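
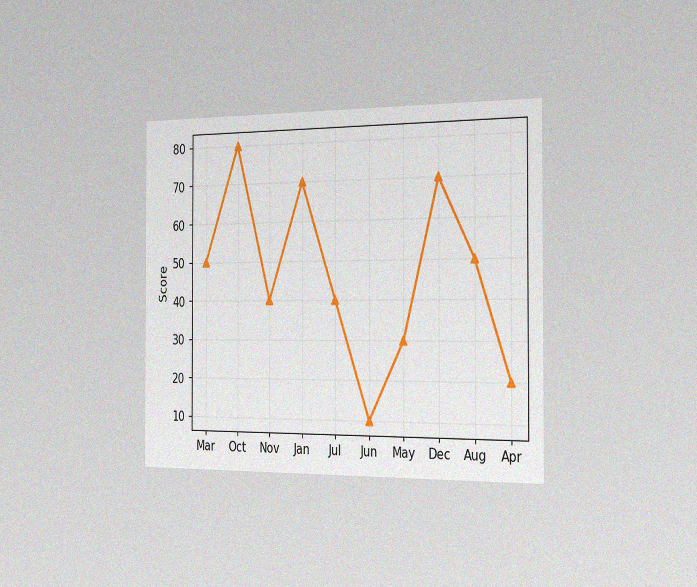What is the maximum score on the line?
80

The chart is viewed slightly from the right, with some photo noise. The highest point is at Oct, and reading across to the y-axis gives 80.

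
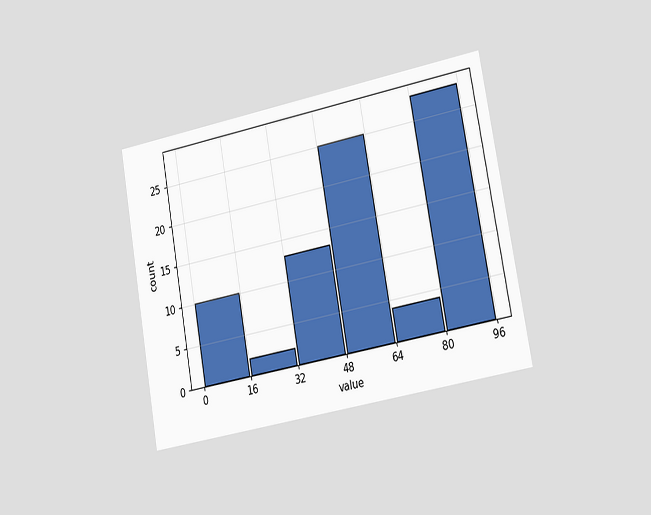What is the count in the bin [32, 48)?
The chart is tilted about 10° counter-clockwise and viewed slightly from the right. The [32, 48) bin has height 13.

13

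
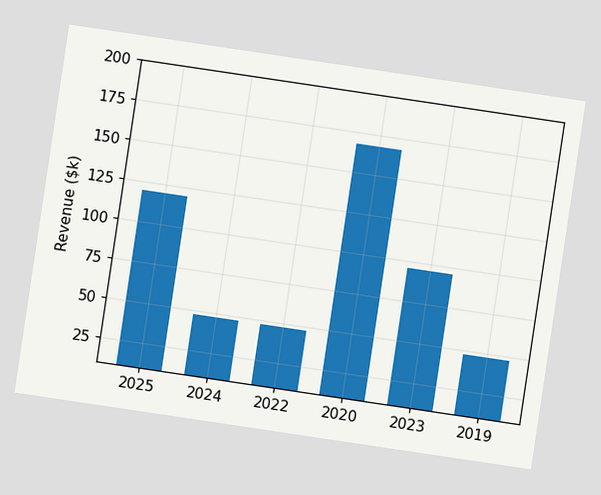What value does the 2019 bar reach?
$48k

The chart is tilted about 8° clockwise. Reading along the chart's y-axis, the 2019 bar reaches $48k.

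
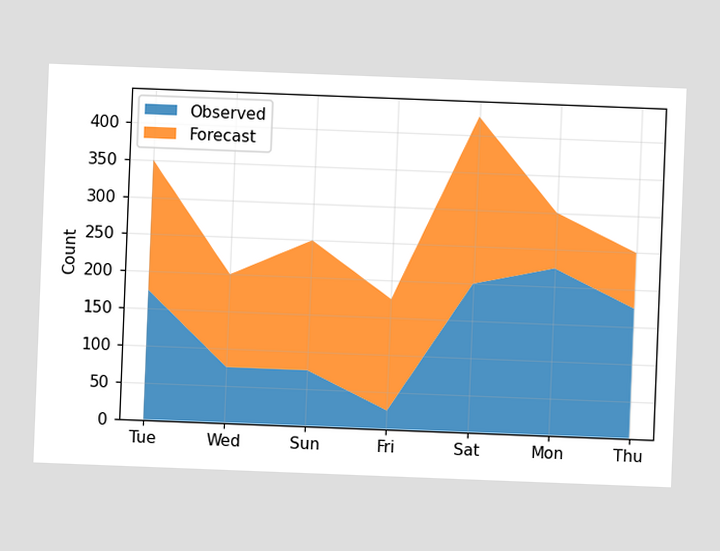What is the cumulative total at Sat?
425

The chart is tilted about 2° clockwise. The stacked total at Sat reaches 425.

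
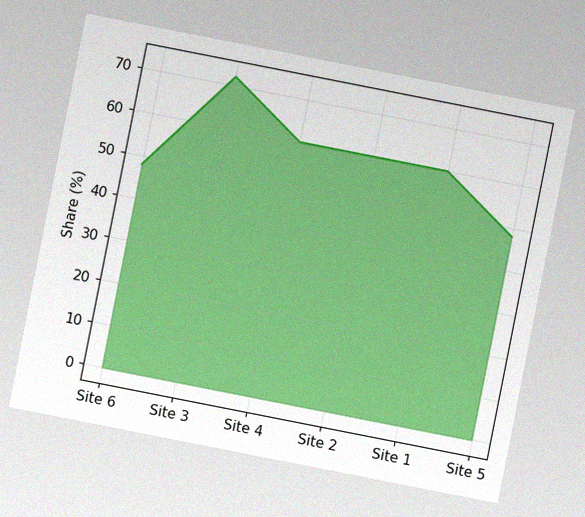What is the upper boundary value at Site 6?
48%

The chart is tilted about 11° clockwise, with some photo noise. At Site 6 the upper boundary is at 48%.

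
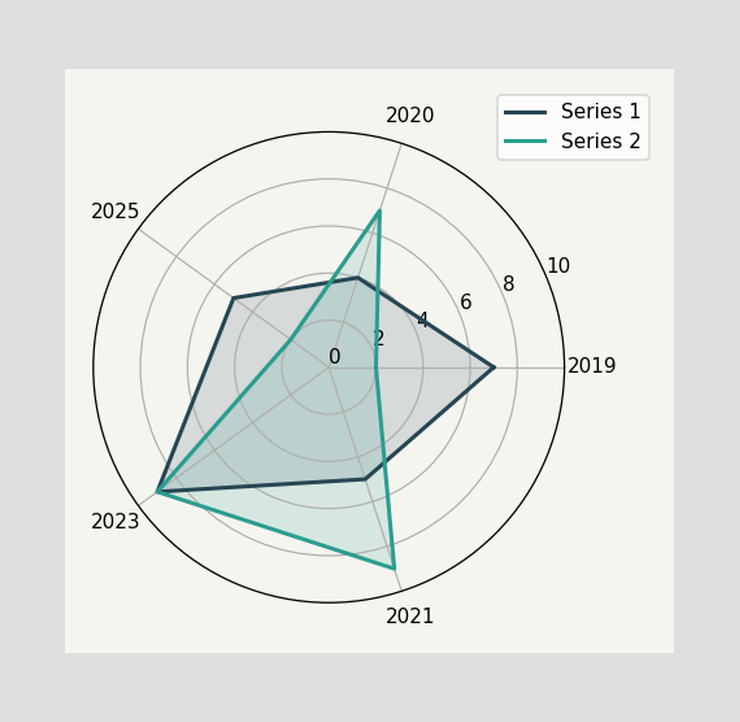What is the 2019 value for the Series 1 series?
7

On the 2019 axis, Series 1 reaches 7.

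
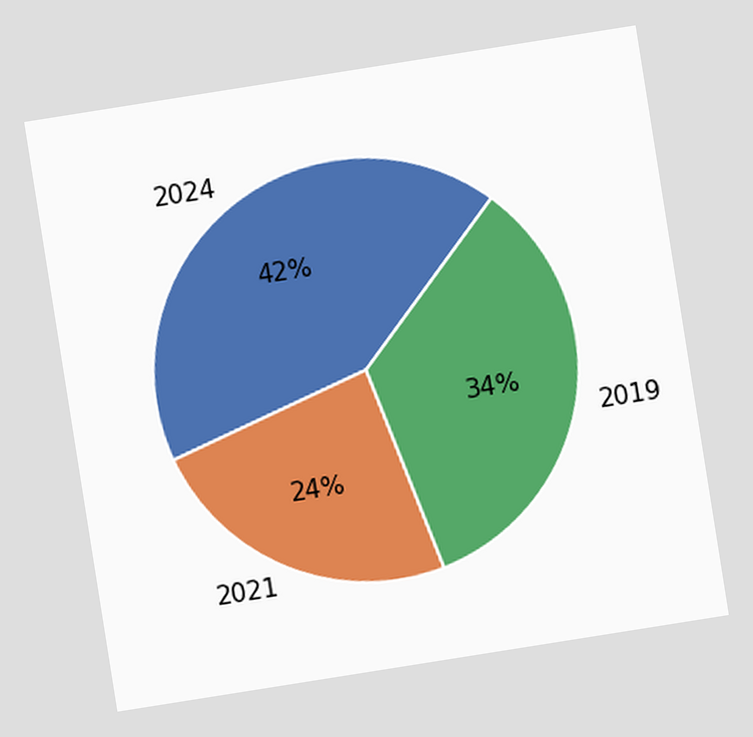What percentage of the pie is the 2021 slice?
24%

The chart is tilted about 9° counter-clockwise. The 2021 slice takes up 24% of the pie.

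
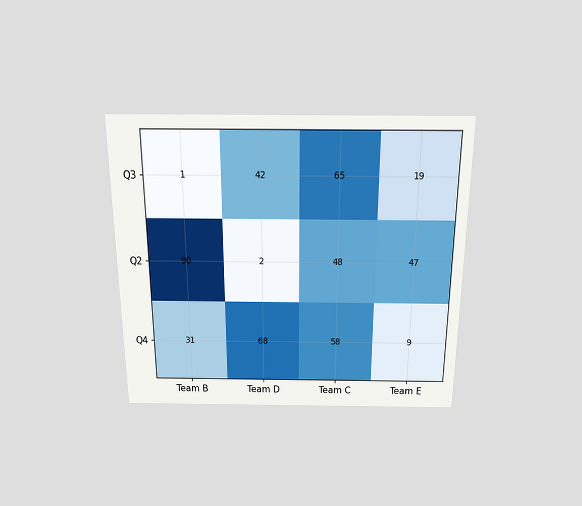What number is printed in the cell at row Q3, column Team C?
The chart is viewed slightly from above. The (Q3, Team C) cell reads 65.

65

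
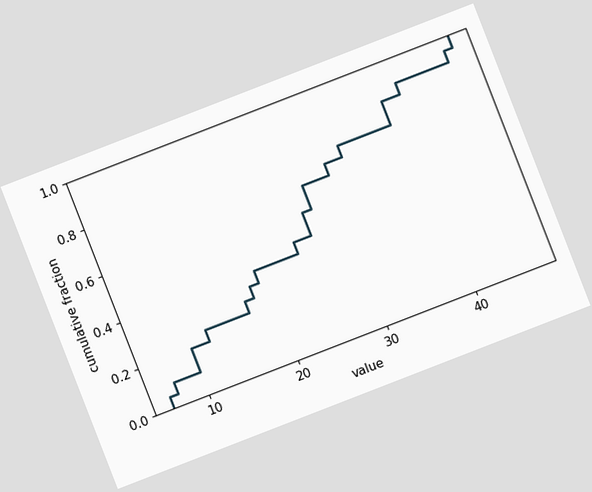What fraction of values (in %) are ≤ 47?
The chart is tilted about 21° counter-clockwise. At x=47 the ECDF step is at 100%.

100%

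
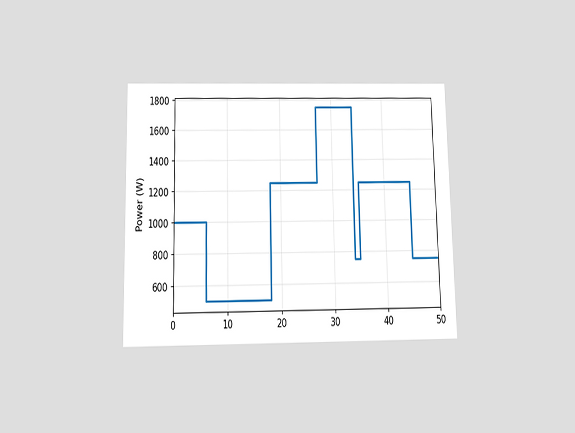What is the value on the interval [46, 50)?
750W

The chart is viewed slightly from below. On [46, 50) the step sits at 750W.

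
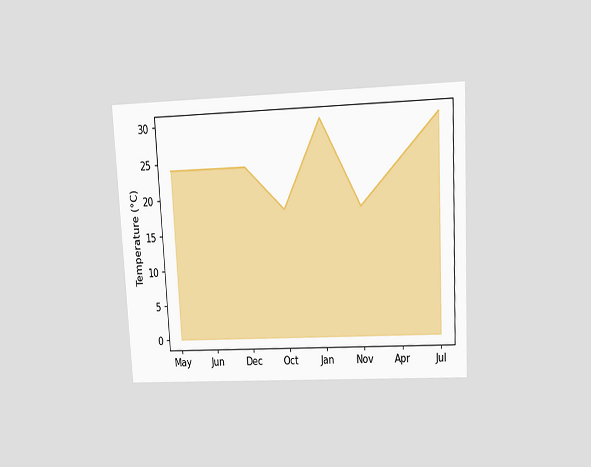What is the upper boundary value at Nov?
The chart is tilted about 3° counter-clockwise and viewed at a slight angle. At Nov the upper boundary is at 18°C.

18°C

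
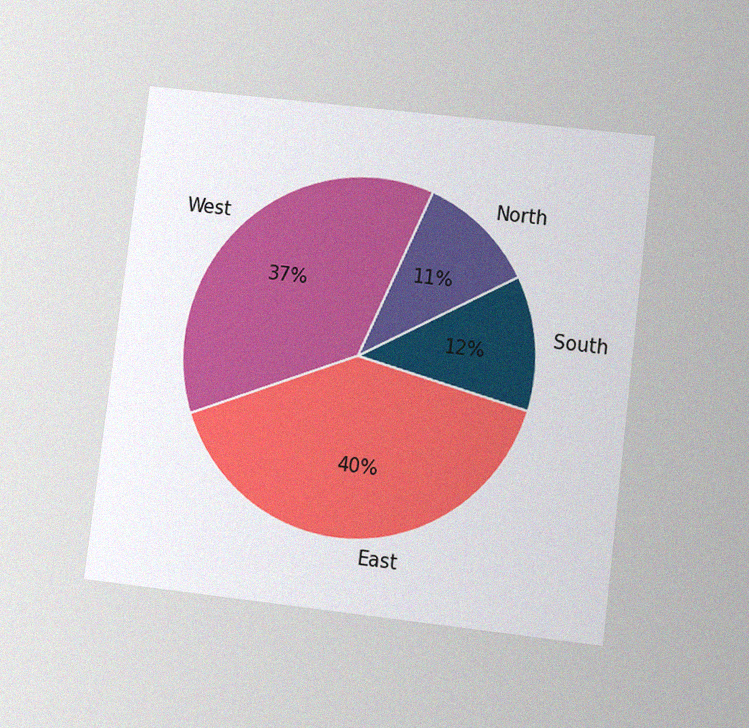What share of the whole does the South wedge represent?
The chart is tilted about 7° clockwise and viewed at a slight angle, with some photo noise. The South slice takes up 12% of the pie.

12%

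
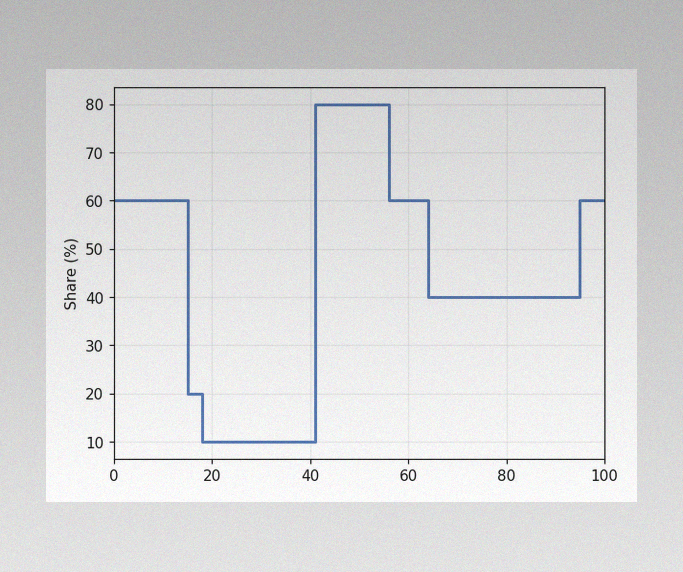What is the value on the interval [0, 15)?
60%

The image has some photo noise and uneven lighting. On [0, 15) the step sits at 60%.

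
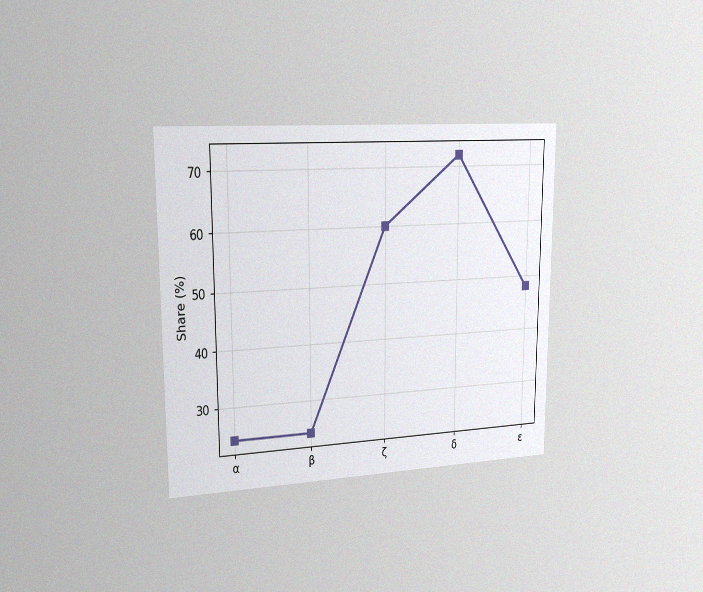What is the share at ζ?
60%

The chart is viewed slightly from the left, with some photo noise. At ζ, the line is at 60%.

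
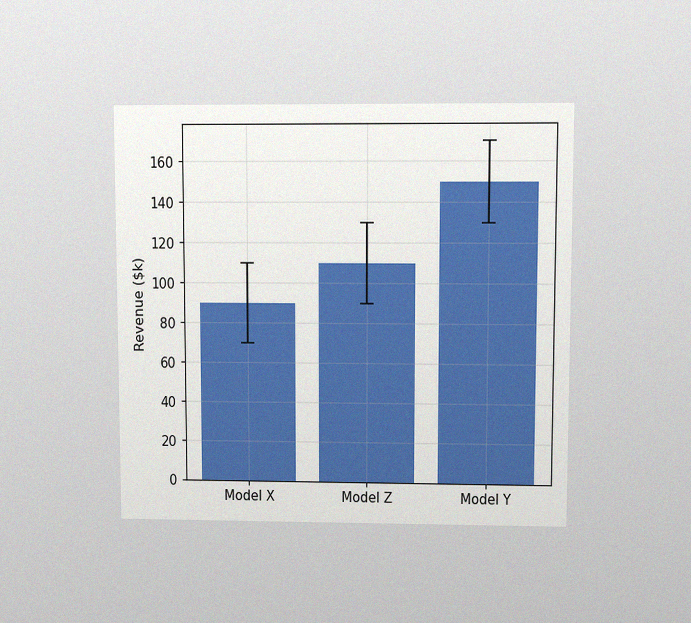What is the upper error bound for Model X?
$110k

The chart is viewed at a slight angle, with some photo noise. The Model X bar's upper whisker reaches $110k.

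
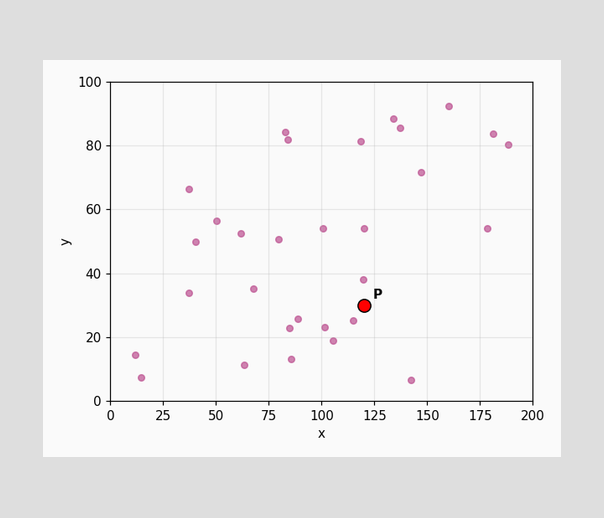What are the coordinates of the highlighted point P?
(120, 30)

Following the gridlines from P to each axis, P sits at (120, 30).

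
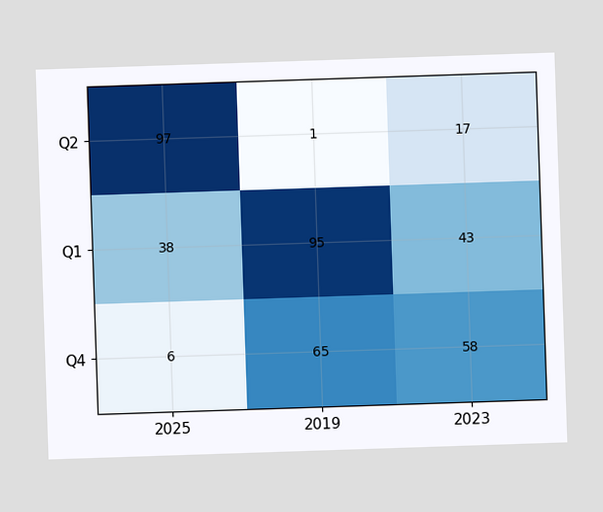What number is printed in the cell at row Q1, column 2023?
43

The (Q1, 2023) cell reads 43.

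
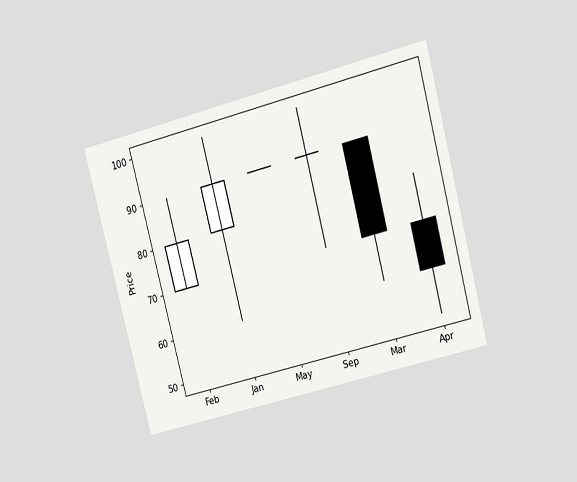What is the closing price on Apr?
60

The chart is tilted about 15° counter-clockwise and viewed at a slight angle. The Apr candle closes at 60.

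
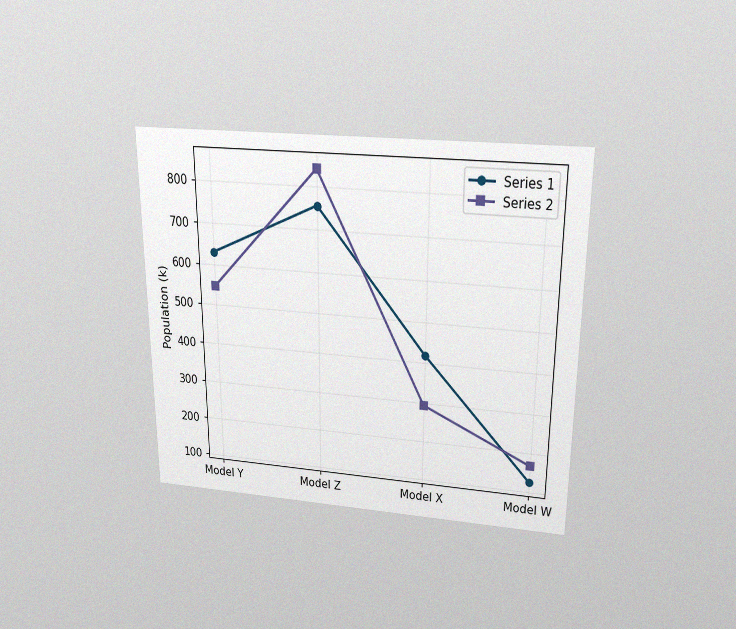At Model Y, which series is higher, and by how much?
The chart is viewed slightly from above, with some photo noise. At Model Y, Series 1 sits above the other line by 84k.

Series 1, by 84k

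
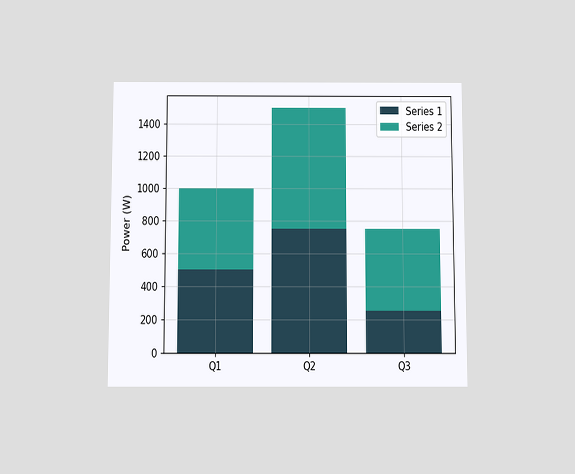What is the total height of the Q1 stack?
1000W

The chart is viewed slightly from below. The Q1 stack's top reaches 1000W on the y-axis.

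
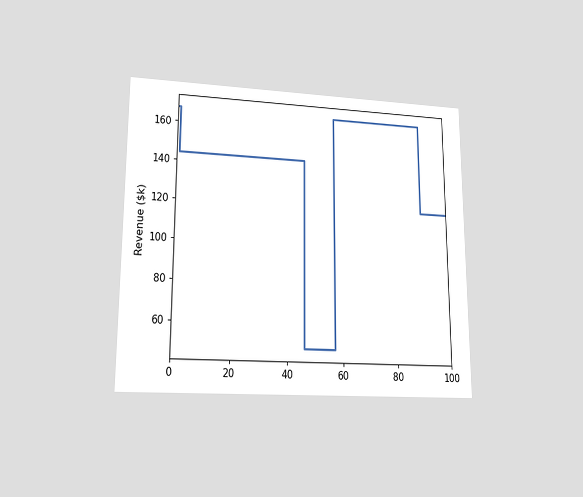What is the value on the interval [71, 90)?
$168k

The chart is viewed at a slight angle. On [71, 90) the step sits at $168k.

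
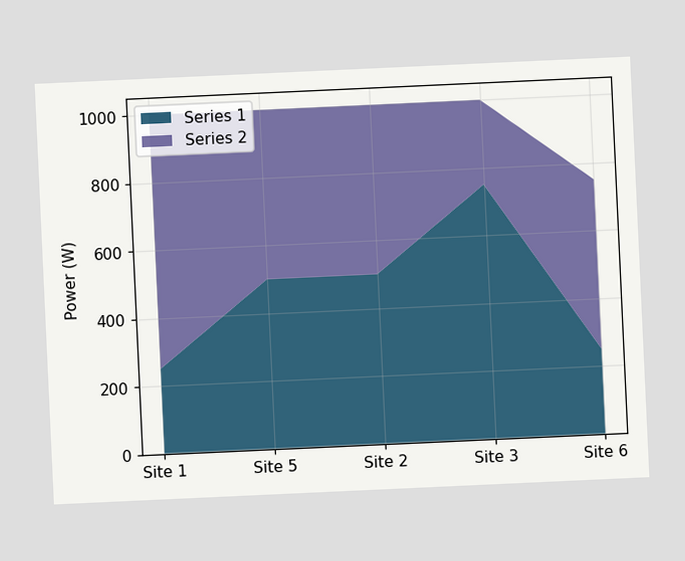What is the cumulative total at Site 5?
1000W

The chart is tilted about 3° counter-clockwise. The stacked total at Site 5 reaches 1000W.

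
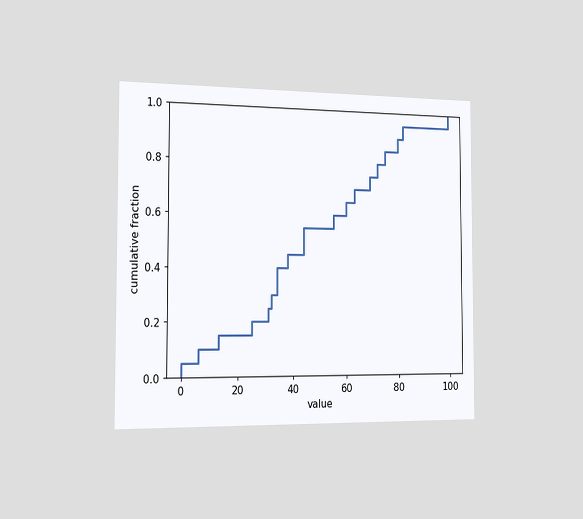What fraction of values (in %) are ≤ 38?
45%

The chart is viewed slightly from the left. At x=38 the ECDF step is at 45%.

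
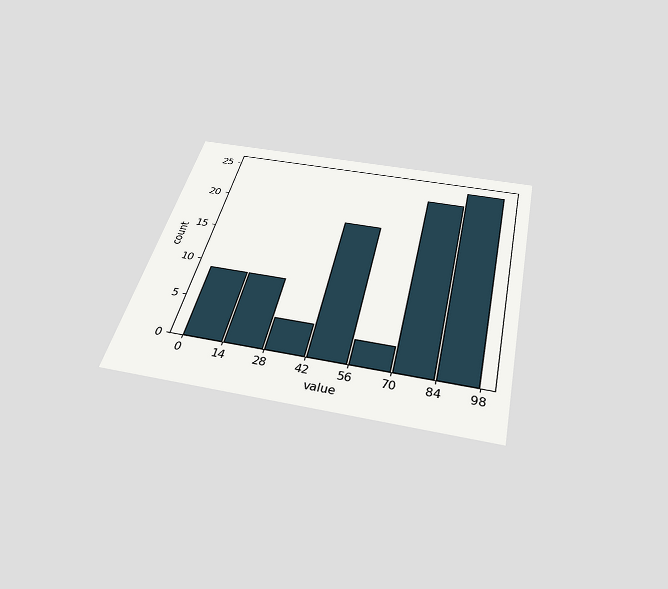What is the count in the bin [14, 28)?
9

The chart is tilted about 13° clockwise and viewed slightly from below. The [14, 28) bin has height 9.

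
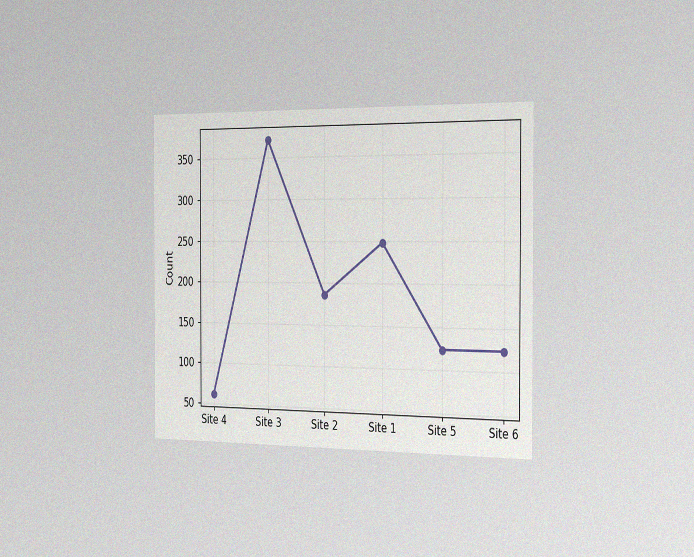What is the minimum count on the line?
62

The chart is viewed slightly from the right, with some photo noise. The lowest point is at Site 4, and reading across to the y-axis gives 62.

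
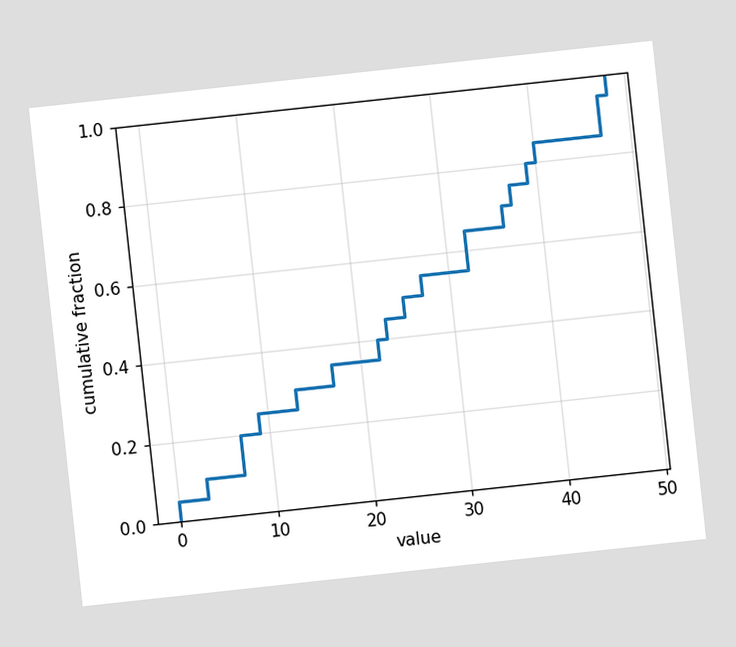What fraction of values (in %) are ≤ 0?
The chart is tilted about 6° counter-clockwise. At x=0 the ECDF step is at 5%.

5%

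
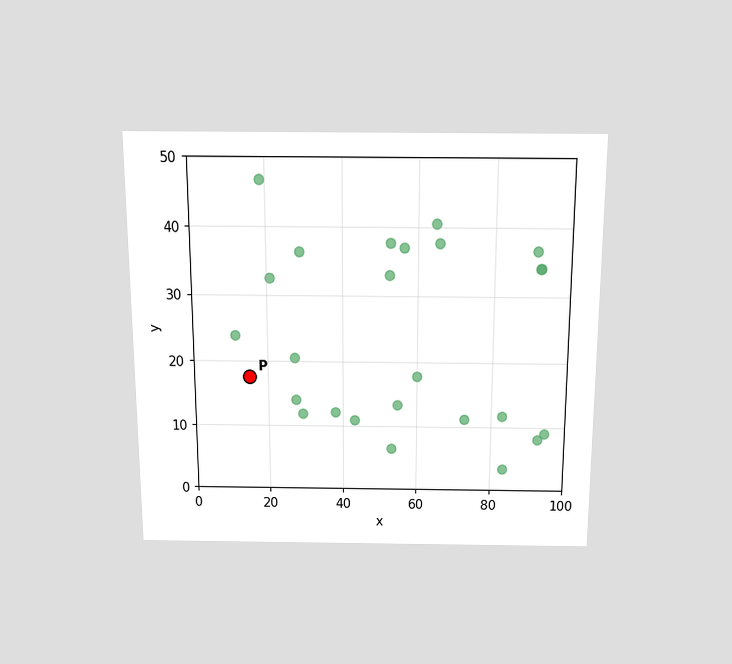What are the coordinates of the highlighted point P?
The chart is viewed slightly from above. Following the gridlines from P to each axis, P sits at (15, 17.5).

(15, 17.5)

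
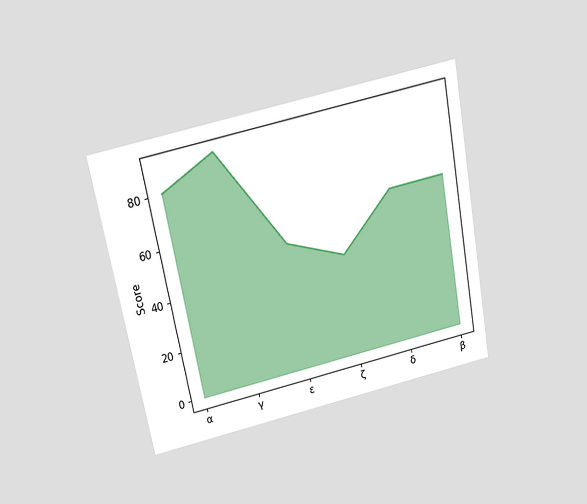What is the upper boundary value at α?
80

The chart is tilted about 11° counter-clockwise and viewed slightly from above. At α the upper boundary is at 80.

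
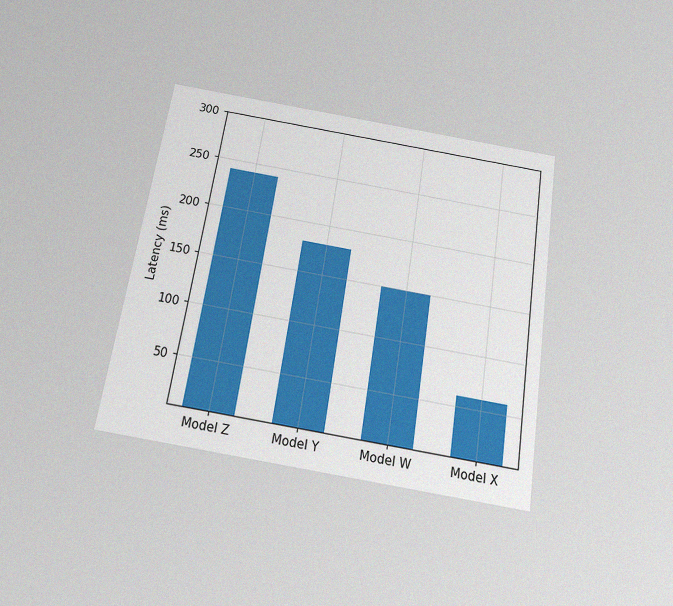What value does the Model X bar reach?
The chart is tilted about 9° clockwise and viewed slightly from below, with some photo noise. Reading along the chart's y-axis, the Model X bar reaches 60ms.

60ms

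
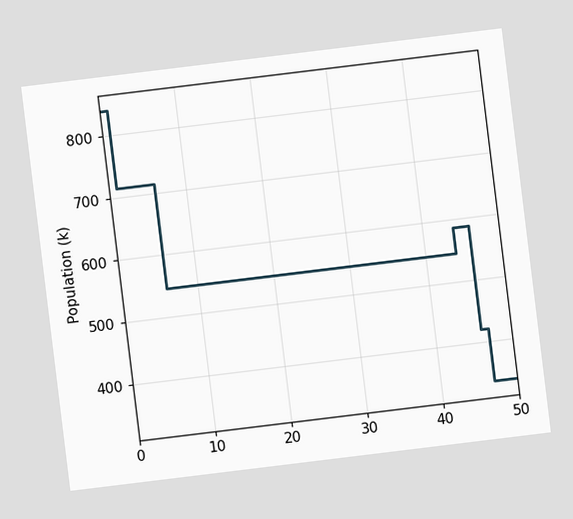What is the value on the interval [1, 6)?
The chart is tilted about 7° counter-clockwise. On [1, 6) the step sits at 714k.

714k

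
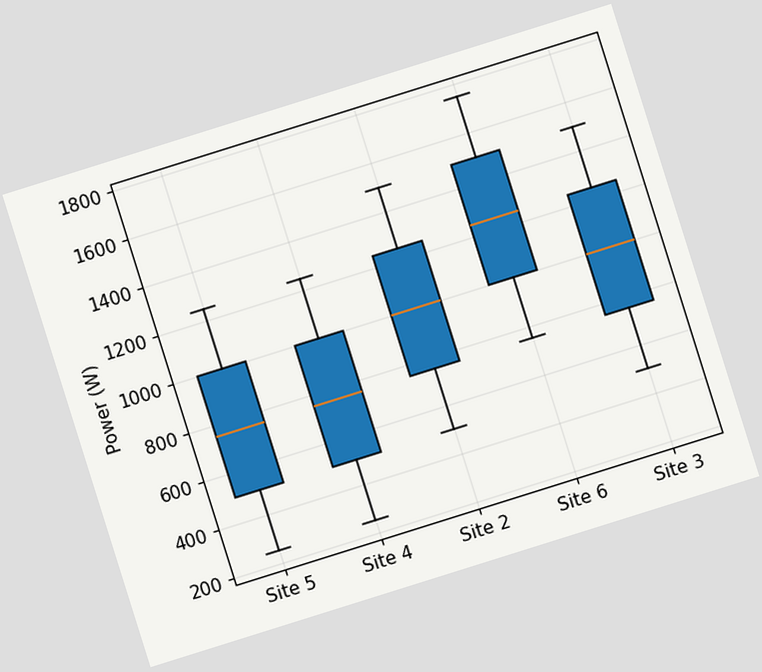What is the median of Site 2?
The chart is tilted about 17° counter-clockwise. The median line in the Site 2 box sits at 1000W.

1000W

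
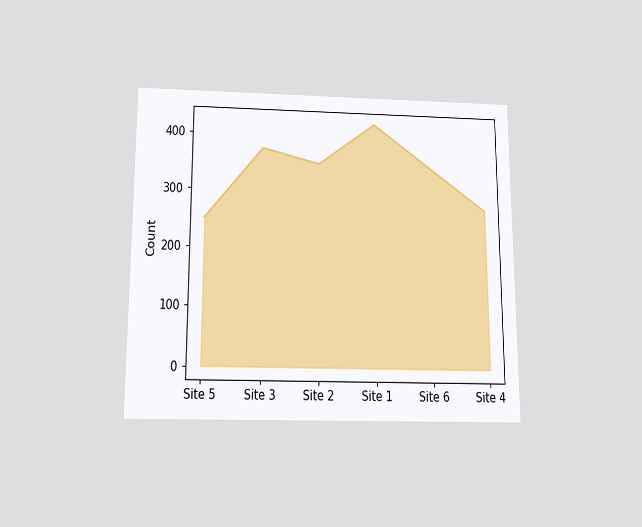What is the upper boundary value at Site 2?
350

The chart is viewed slightly from below. At Site 2 the upper boundary is at 350.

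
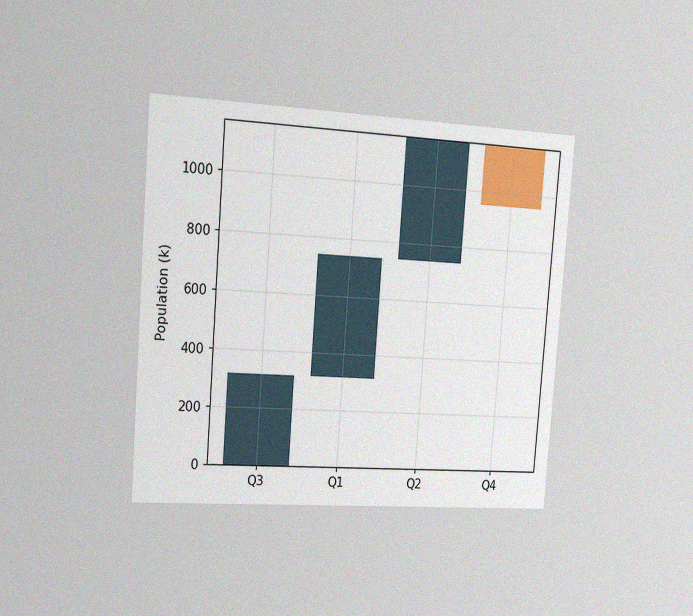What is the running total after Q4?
954k

The chart is tilted about 4° clockwise and viewed slightly from the left, with some photo noise. After Q4 the running total reaches 954k.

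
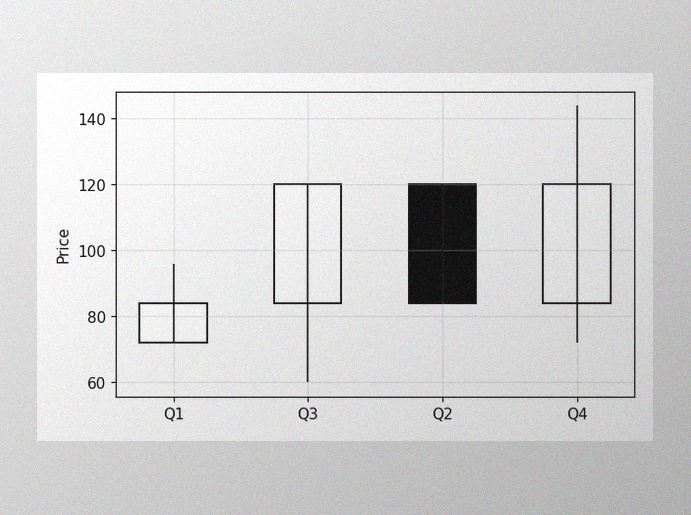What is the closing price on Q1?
84

The image has some photo noise and uneven lighting. The Q1 candle closes at 84.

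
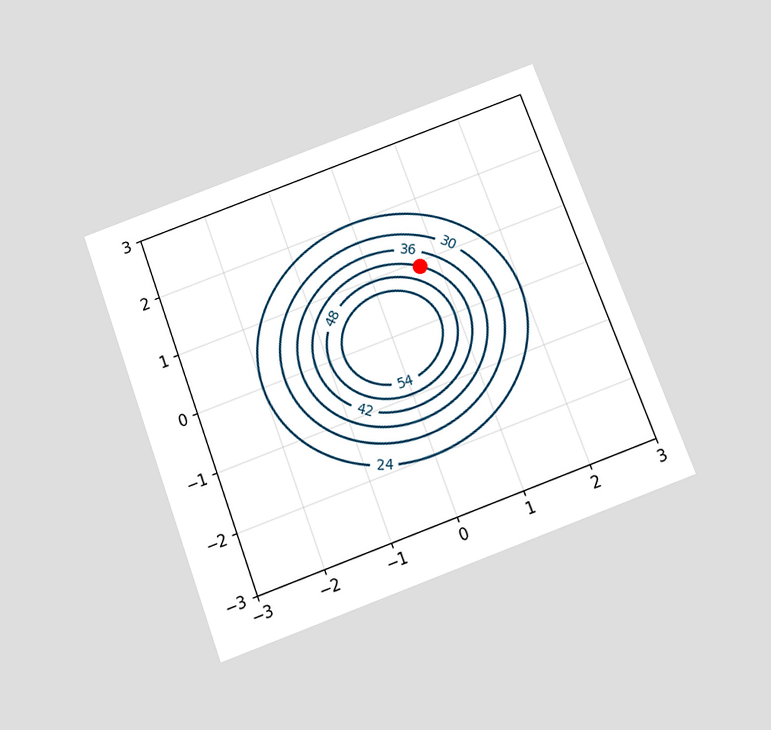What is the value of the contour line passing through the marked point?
42

The chart is tilted about 20° counter-clockwise and viewed slightly from below. The marked point sits on the contour labelled 42.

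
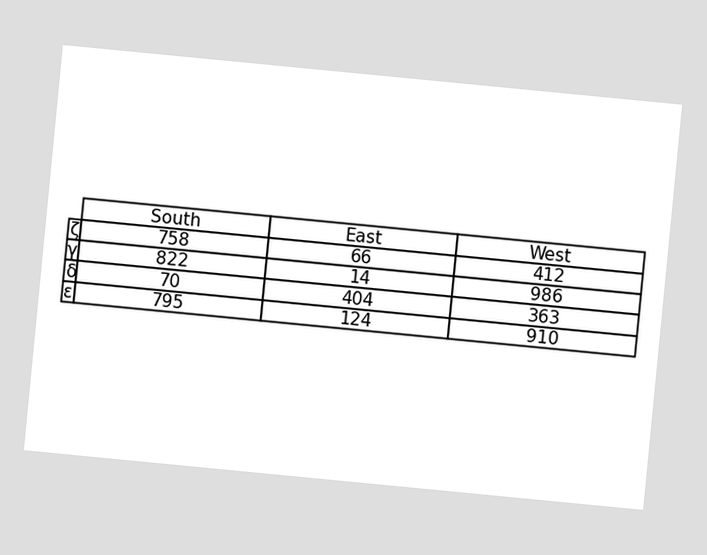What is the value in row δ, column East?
404

The chart is tilted about 6° clockwise. The (δ, East) cell reads 404.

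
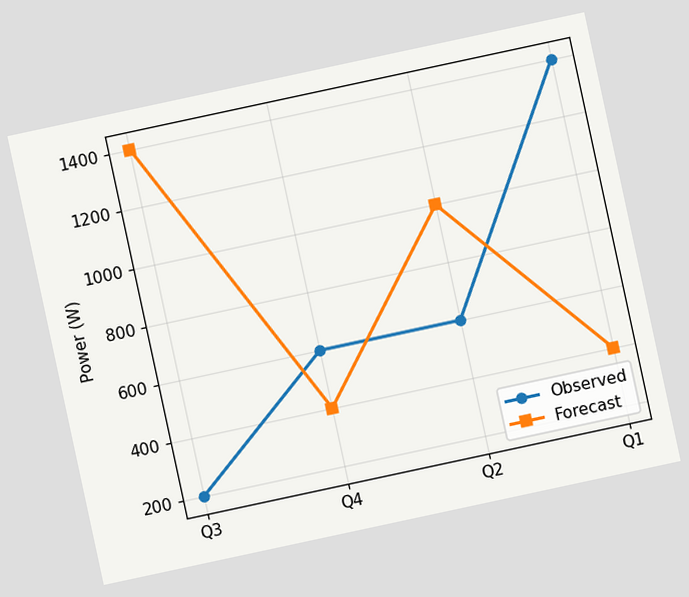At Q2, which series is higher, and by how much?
The chart is tilted about 12° counter-clockwise. At Q2, Forecast sits above the other line by 400W.

Forecast, by 400W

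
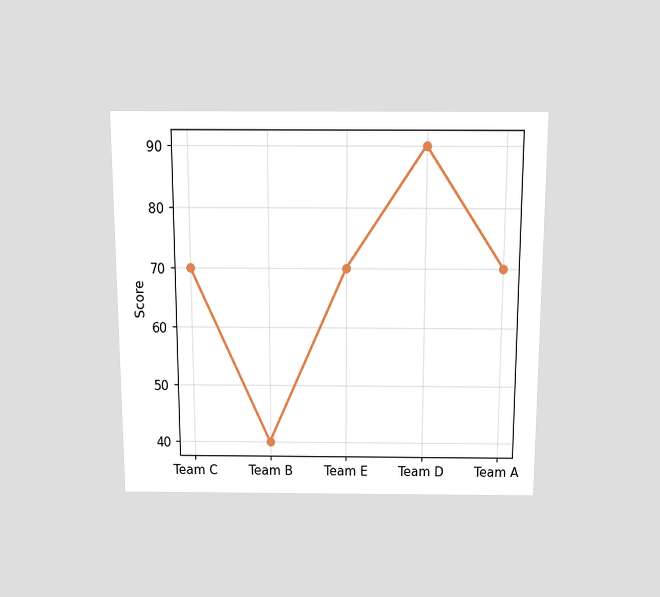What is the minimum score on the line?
40

The chart is viewed slightly from above. The lowest point is at Team B, and reading across to the y-axis gives 40.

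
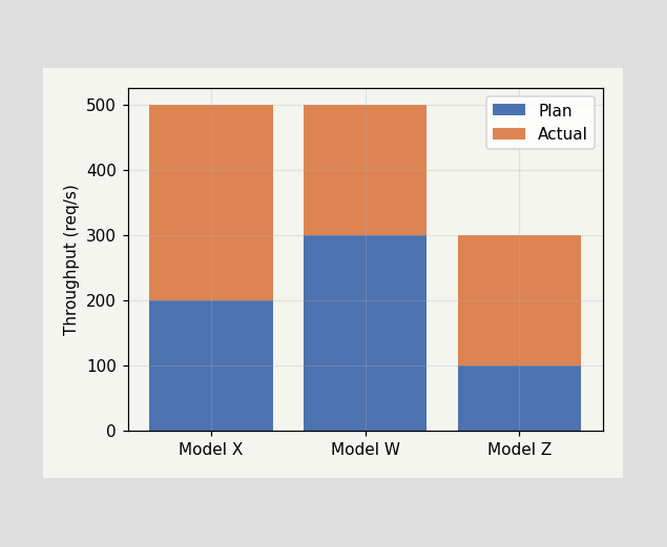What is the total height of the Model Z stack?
300req/s

The Model Z stack's top reaches 300req/s on the y-axis.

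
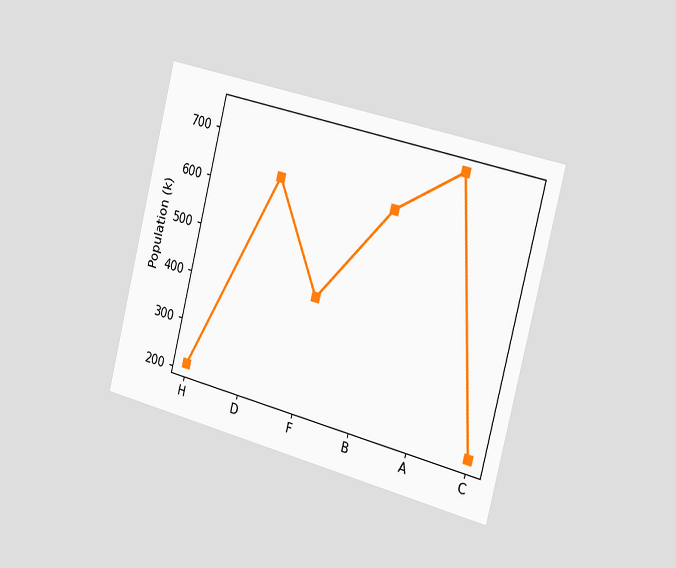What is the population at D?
636k

The chart is tilted about 14° clockwise and viewed slightly from the right. At D, the line is at 636k.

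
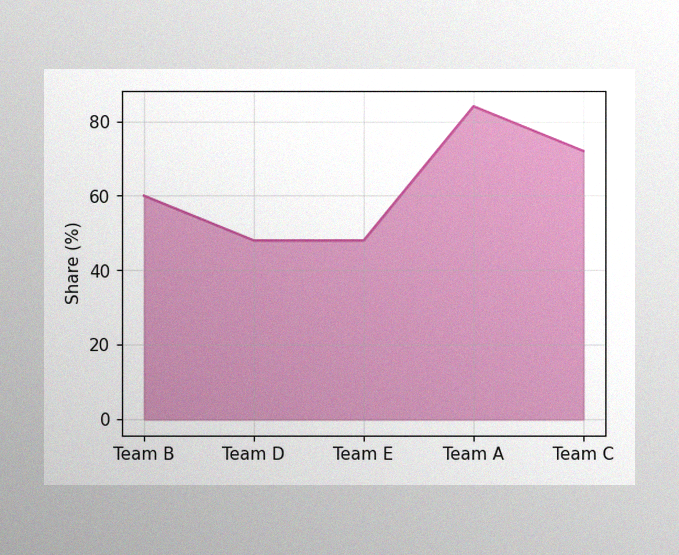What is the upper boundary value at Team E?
48%

The image has some photo noise and uneven lighting. At Team E the upper boundary is at 48%.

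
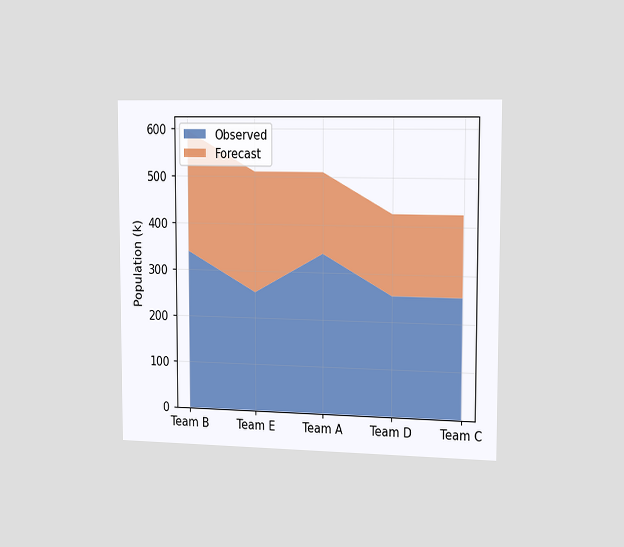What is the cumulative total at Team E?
510k

The chart is viewed slightly from the right. The stacked total at Team E reaches 510k.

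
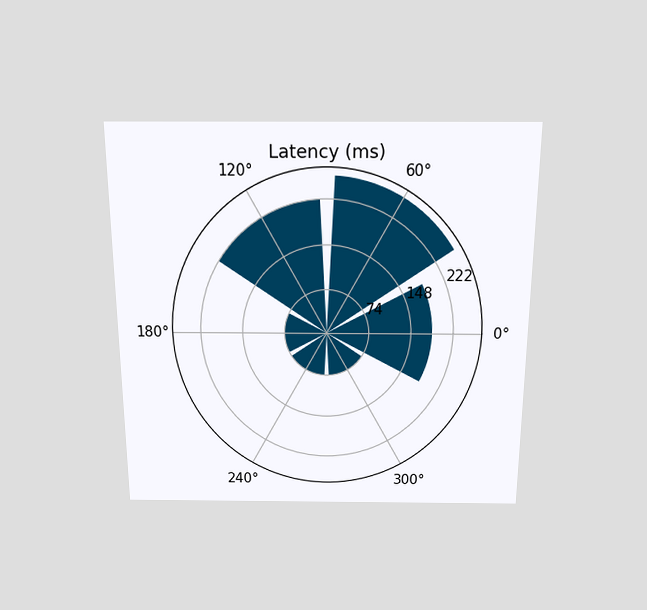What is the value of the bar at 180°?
74ms

The chart is viewed slightly from above. The bar at 180° reaches 74ms on the radial axis.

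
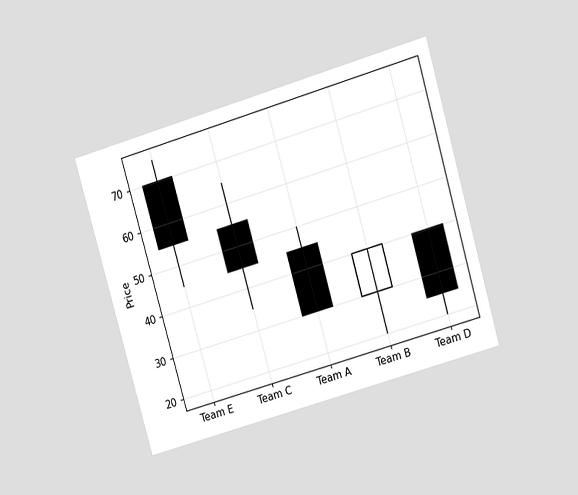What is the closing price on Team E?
The chart is tilted about 16° counter-clockwise and viewed at a slight angle. The Team E candle closes at 55.

55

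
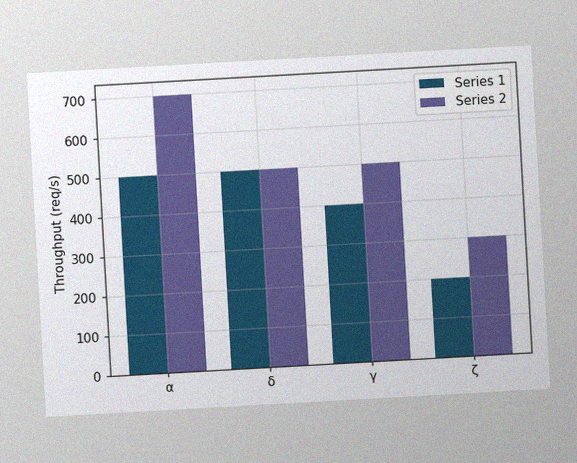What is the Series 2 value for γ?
The chart is tilted about 3° counter-clockwise, with some photo noise. The Series 2 bar at γ reaches 500req/s on the y-axis.

500req/s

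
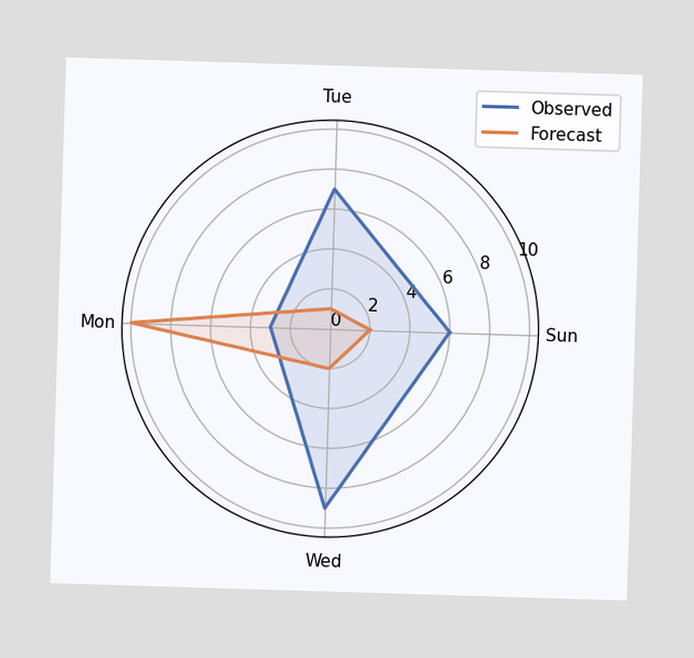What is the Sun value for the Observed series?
On the Sun axis, Observed reaches 6.

6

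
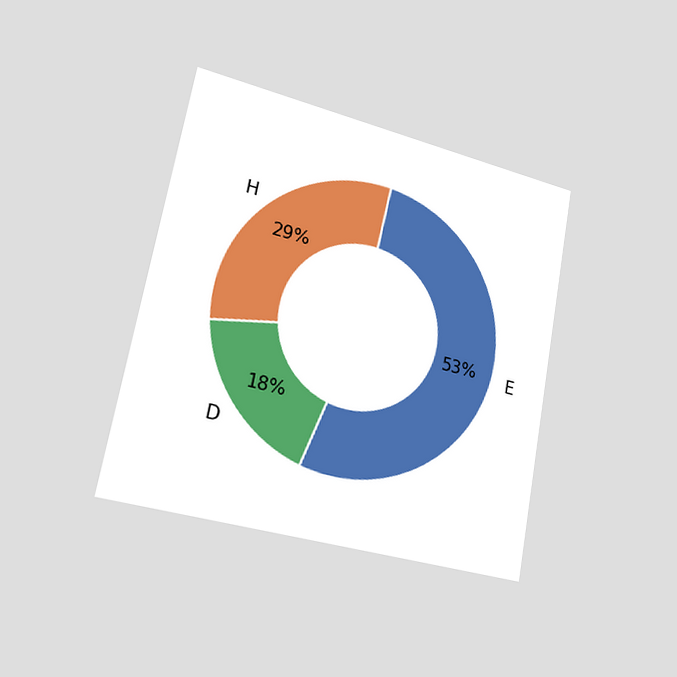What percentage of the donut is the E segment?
53%

The chart is tilted about 11° clockwise and viewed slightly from the left. The E segment takes up 53% of the ring.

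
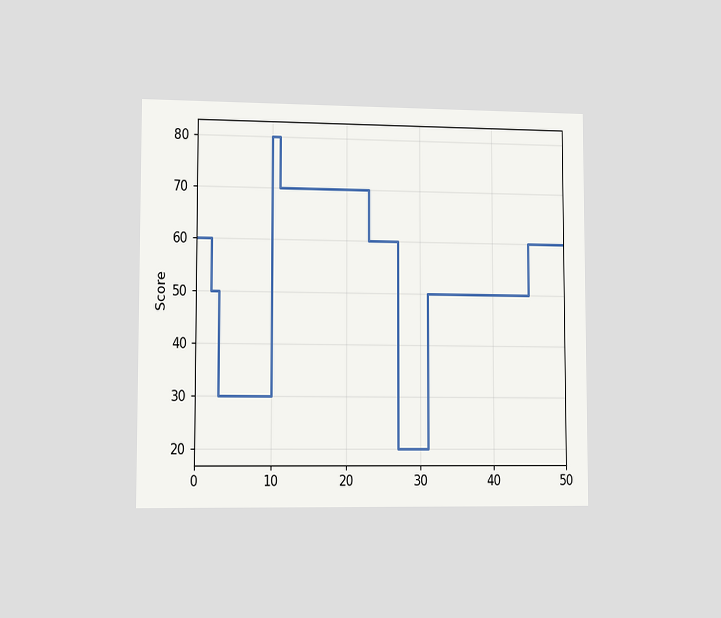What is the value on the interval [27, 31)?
The chart is viewed slightly from the left. On [27, 31) the step sits at 20.

20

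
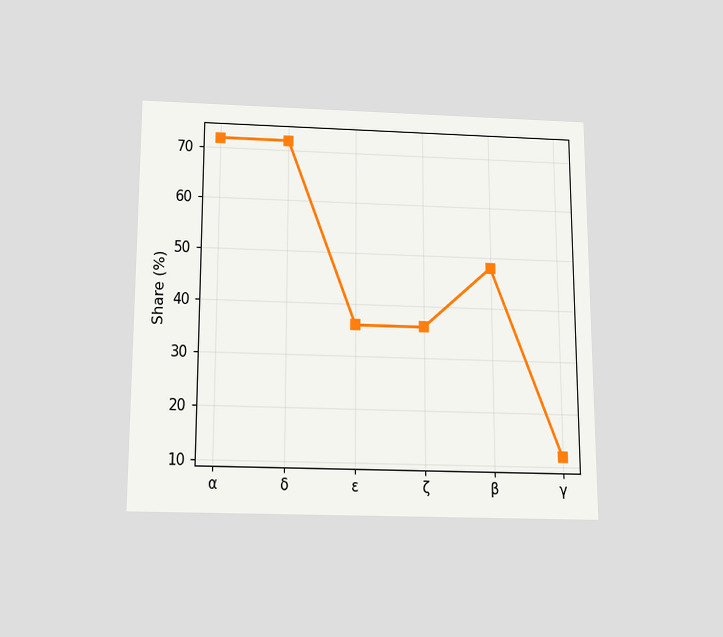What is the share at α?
72%

The chart is viewed slightly from below. At α, the line is at 72%.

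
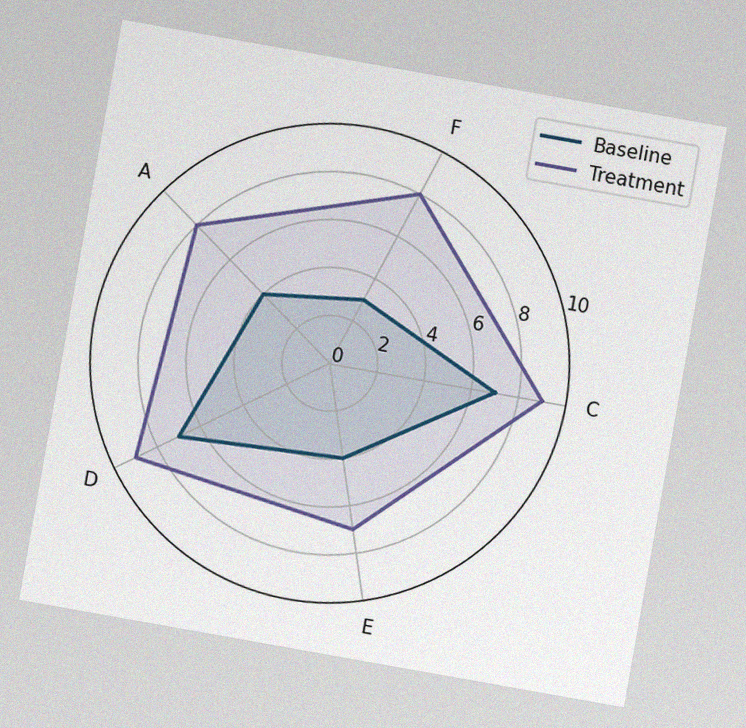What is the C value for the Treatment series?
The chart is tilted about 10° clockwise, with some photo noise. On the C axis, Treatment reaches 9.

9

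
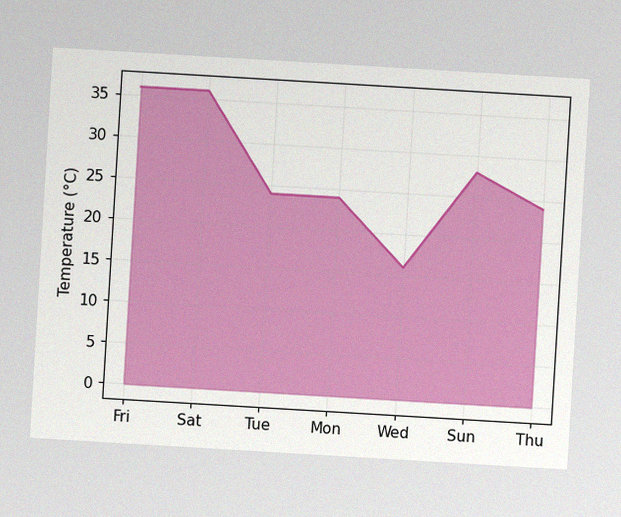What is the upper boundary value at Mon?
24°C

The chart is tilted about 3° clockwise, with some photo noise. At Mon the upper boundary is at 24°C.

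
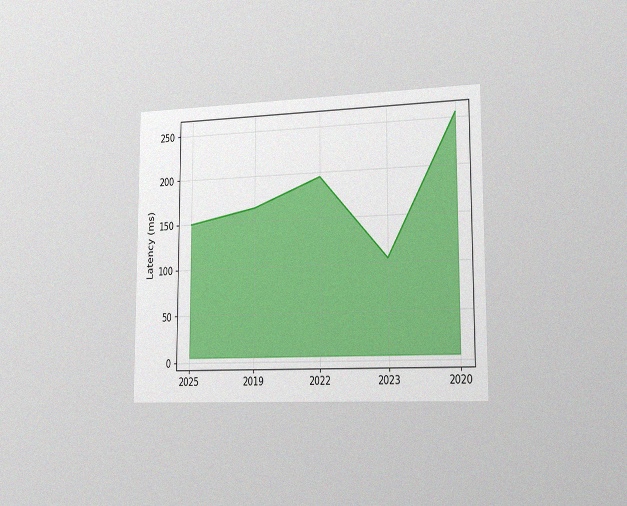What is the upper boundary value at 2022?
The chart is viewed slightly from the right, with some photo noise. At 2022 the upper boundary is at 195ms.

195ms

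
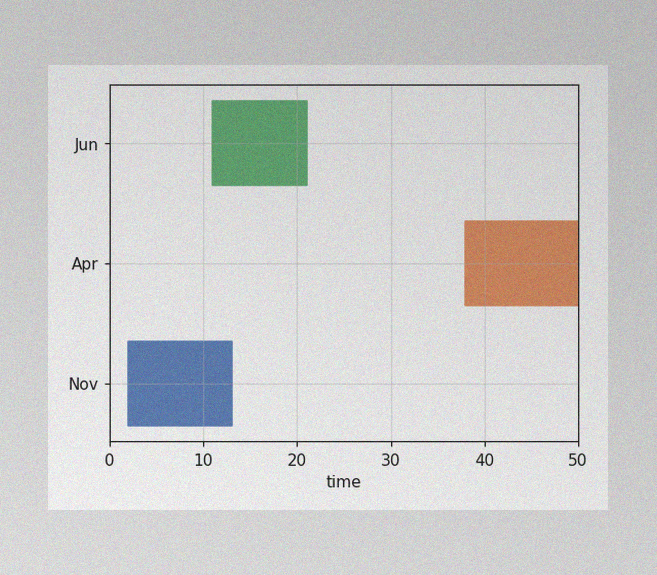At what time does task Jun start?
11

The image has some photo noise and uneven lighting. The Jun bar begins at t=11.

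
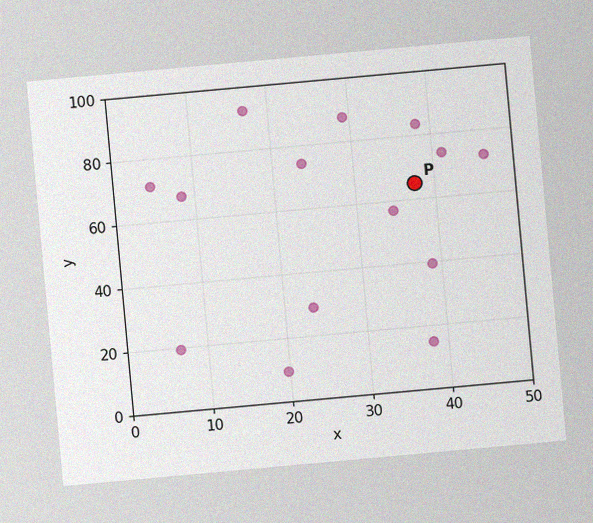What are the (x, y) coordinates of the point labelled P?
(37.5, 65)

The chart is tilted about 5° counter-clockwise, with some photo noise. Following the gridlines from P to each axis, P sits at (37.5, 65).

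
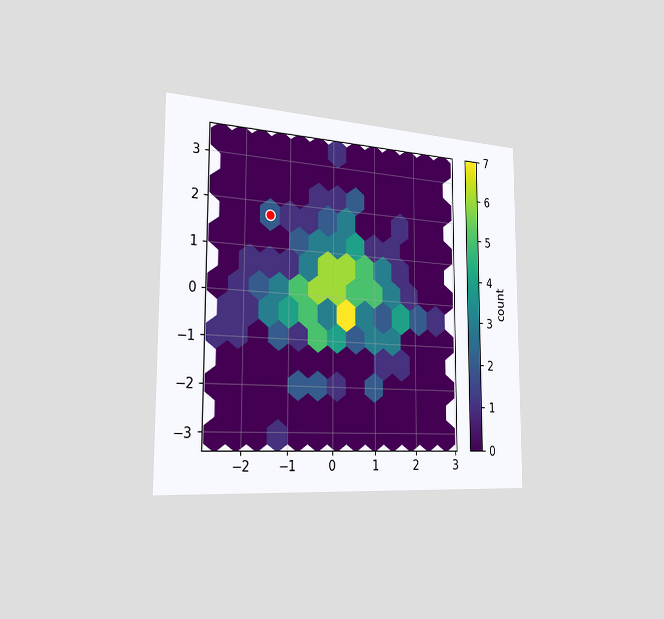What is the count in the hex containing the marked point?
The chart is viewed slightly from the left. The marked hex reads 2 on the colorbar.

2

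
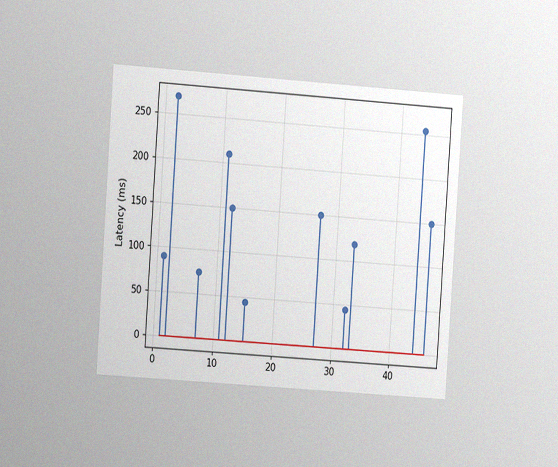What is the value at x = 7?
The chart is tilted about 4° clockwise and viewed slightly from the left, with some photo noise. The stem at x=7 reaches 75ms.

75ms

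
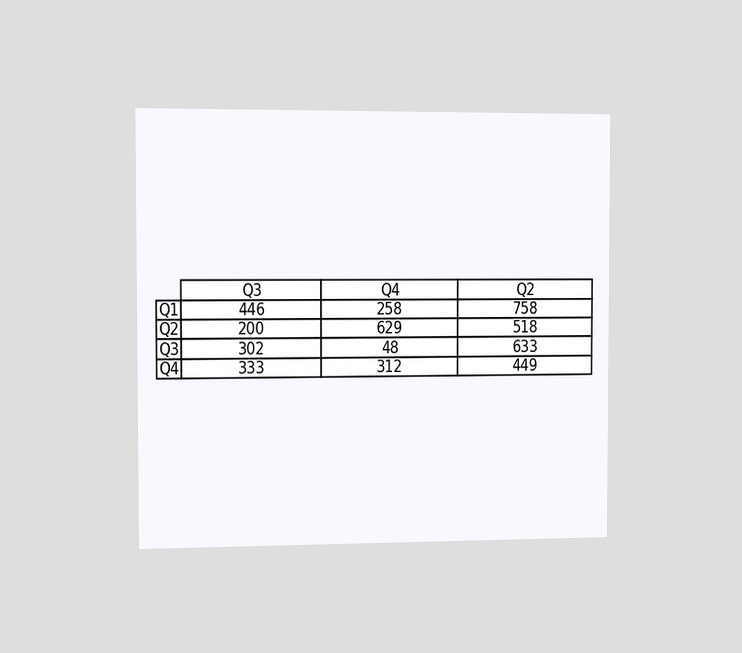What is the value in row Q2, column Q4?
629

The chart is viewed slightly from the left. The (Q2, Q4) cell reads 629.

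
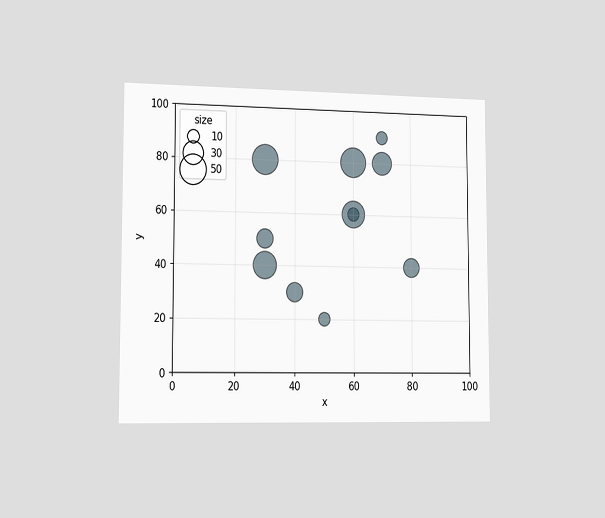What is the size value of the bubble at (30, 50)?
The chart is viewed slightly from the left. Matching the bubble at (30, 50) against the size legend gives 20.

20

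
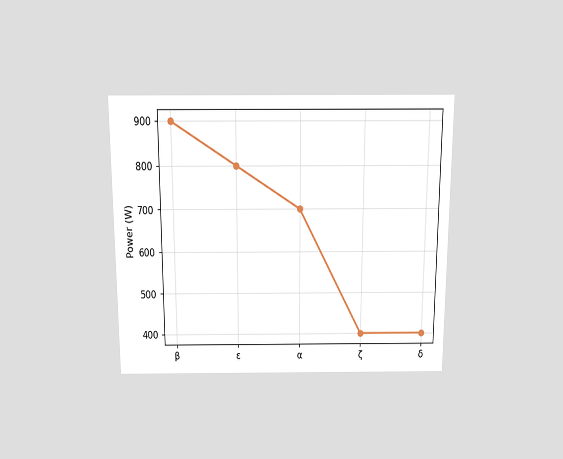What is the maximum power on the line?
The chart is viewed slightly from above. The highest point is at β, and reading across to the y-axis gives 900W.

900W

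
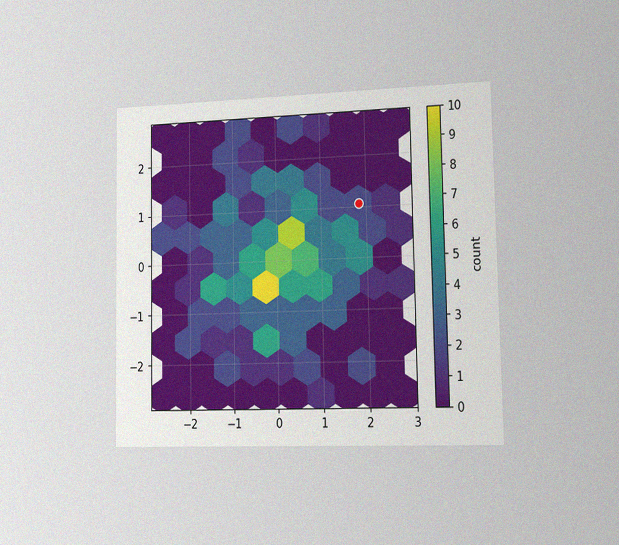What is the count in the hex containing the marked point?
The chart is viewed slightly from the right, with some photo noise. The marked hex reads 2 on the colorbar.

2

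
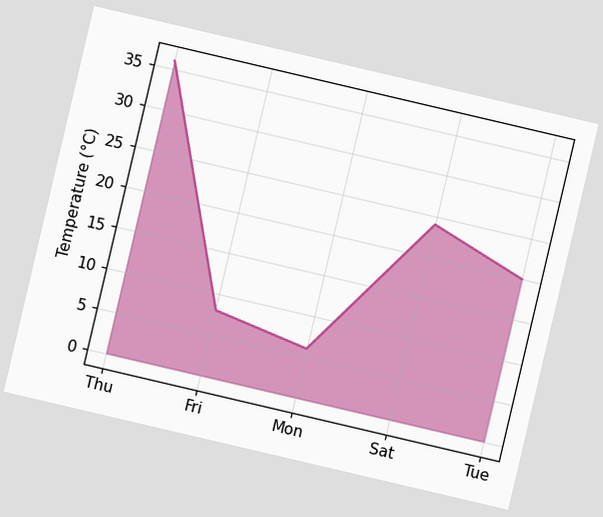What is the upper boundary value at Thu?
The chart is tilted about 13° clockwise. At Thu the upper boundary is at 36°C.

36°C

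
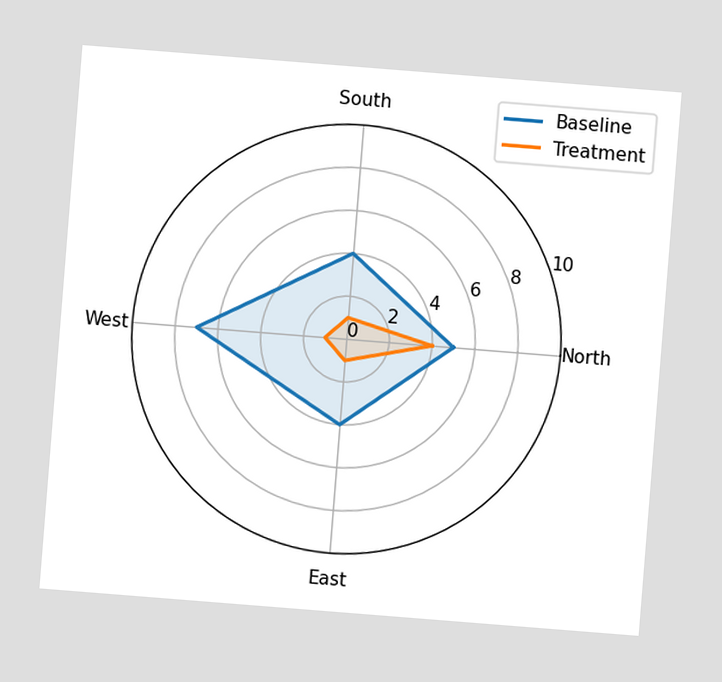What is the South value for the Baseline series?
4

The chart is tilted about 5° clockwise. On the South axis, Baseline reaches 4.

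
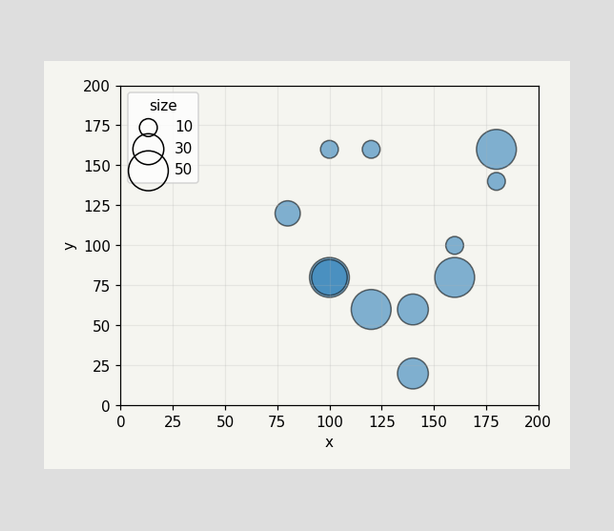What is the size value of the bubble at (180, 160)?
Matching the bubble at (180, 160) against the size legend gives 50.

50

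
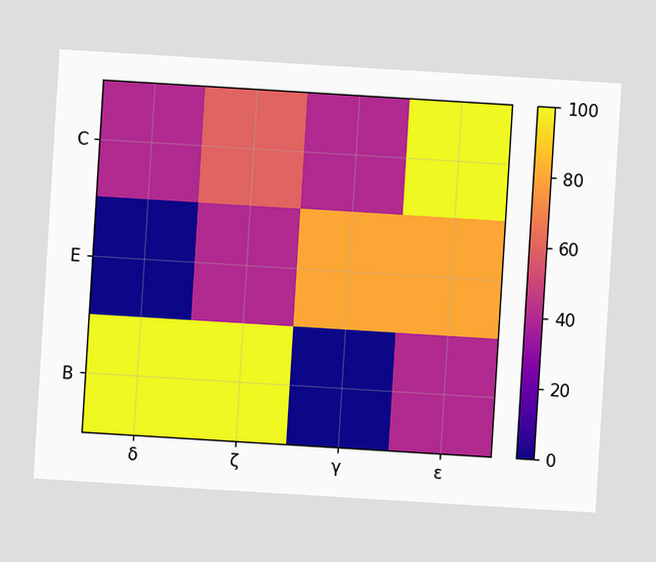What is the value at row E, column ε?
80

The chart is tilted about 3° clockwise. Matching cell (E, ε) against the colorbar gives 80.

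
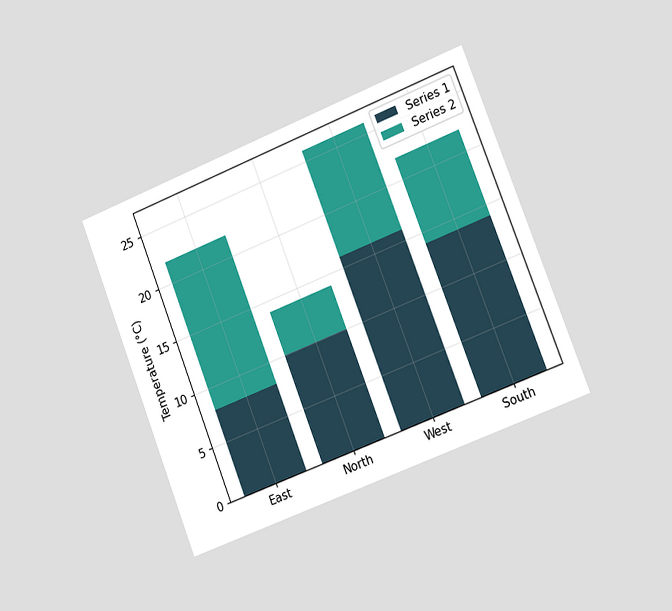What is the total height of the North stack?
14°C

The chart is tilted about 21° counter-clockwise and viewed slightly from the right. The North stack's top reaches 14°C on the y-axis.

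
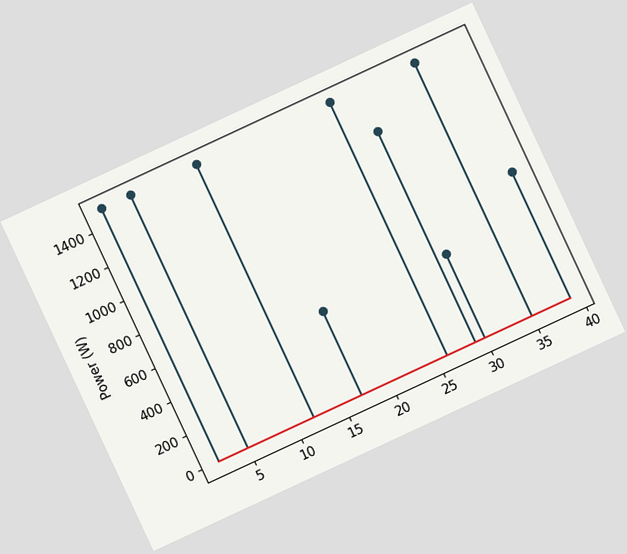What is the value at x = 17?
The chart is tilted about 25° counter-clockwise. The stem at x=17 reaches 500W.

500W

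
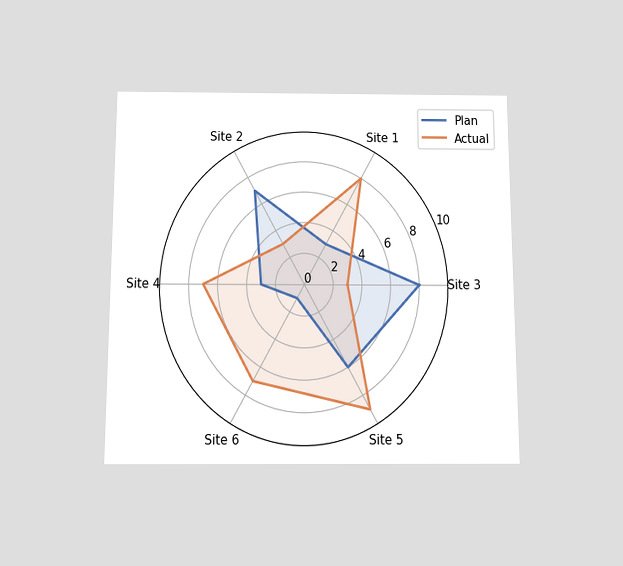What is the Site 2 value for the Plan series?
7

The chart is viewed slightly from below. On the Site 2 axis, Plan reaches 7.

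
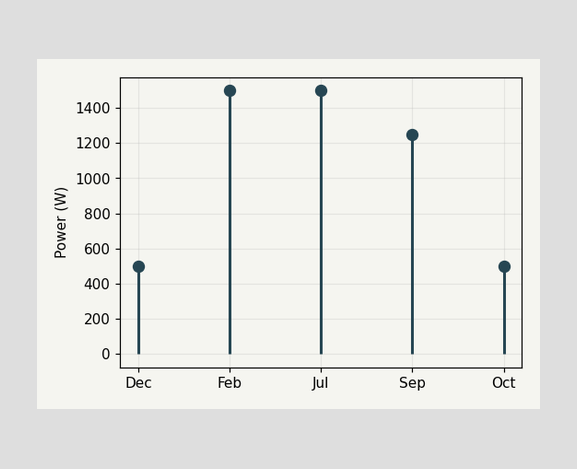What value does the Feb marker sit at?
The Feb marker sits at 1500W.

1500W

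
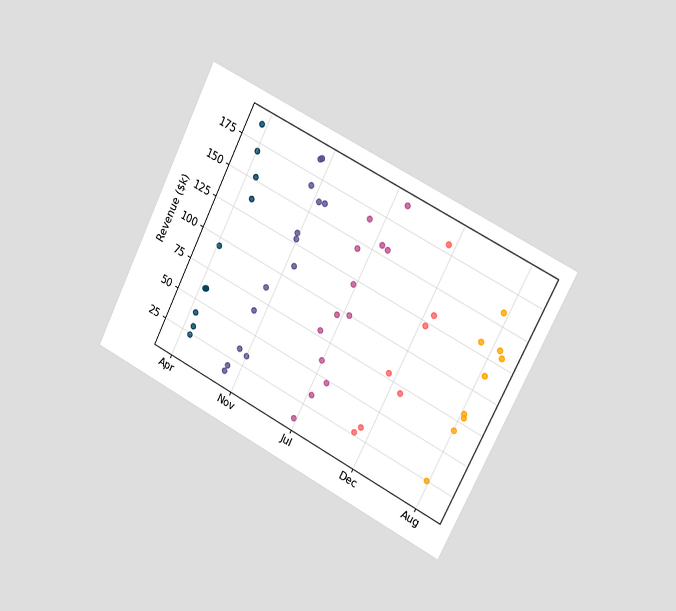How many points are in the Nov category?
14

The chart is tilted about 26° clockwise and viewed slightly from the right. Counting the markers in the Nov column gives 14.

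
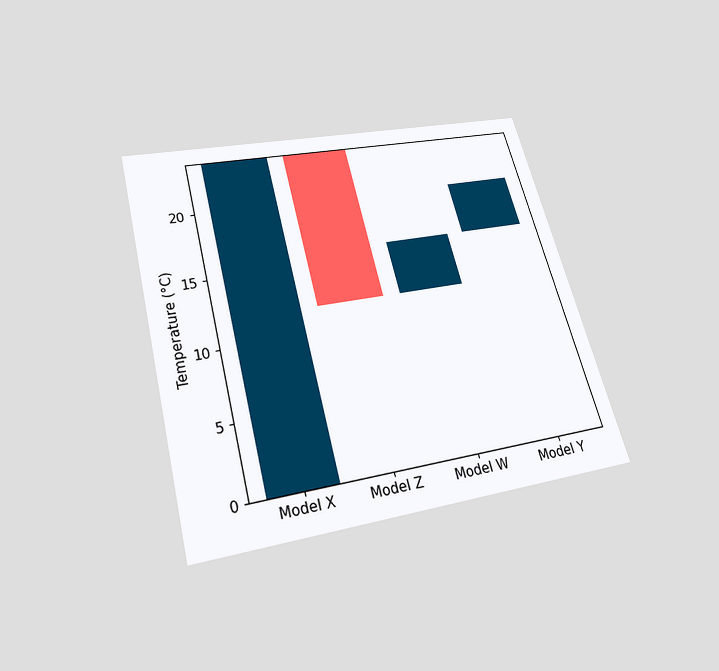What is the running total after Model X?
24°C

The chart is tilted about 15° counter-clockwise and viewed slightly from below. After Model X the running total reaches 24°C.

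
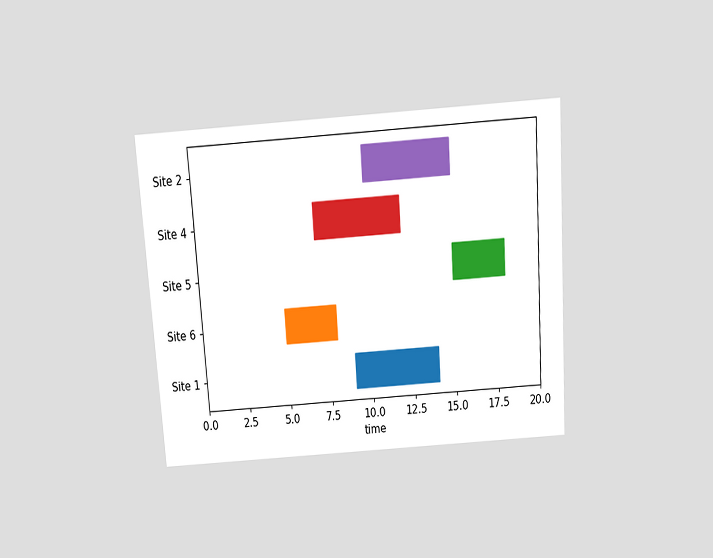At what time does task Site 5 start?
15

The chart is tilted about 4° counter-clockwise and viewed slightly from above. The Site 5 bar begins at t=15.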